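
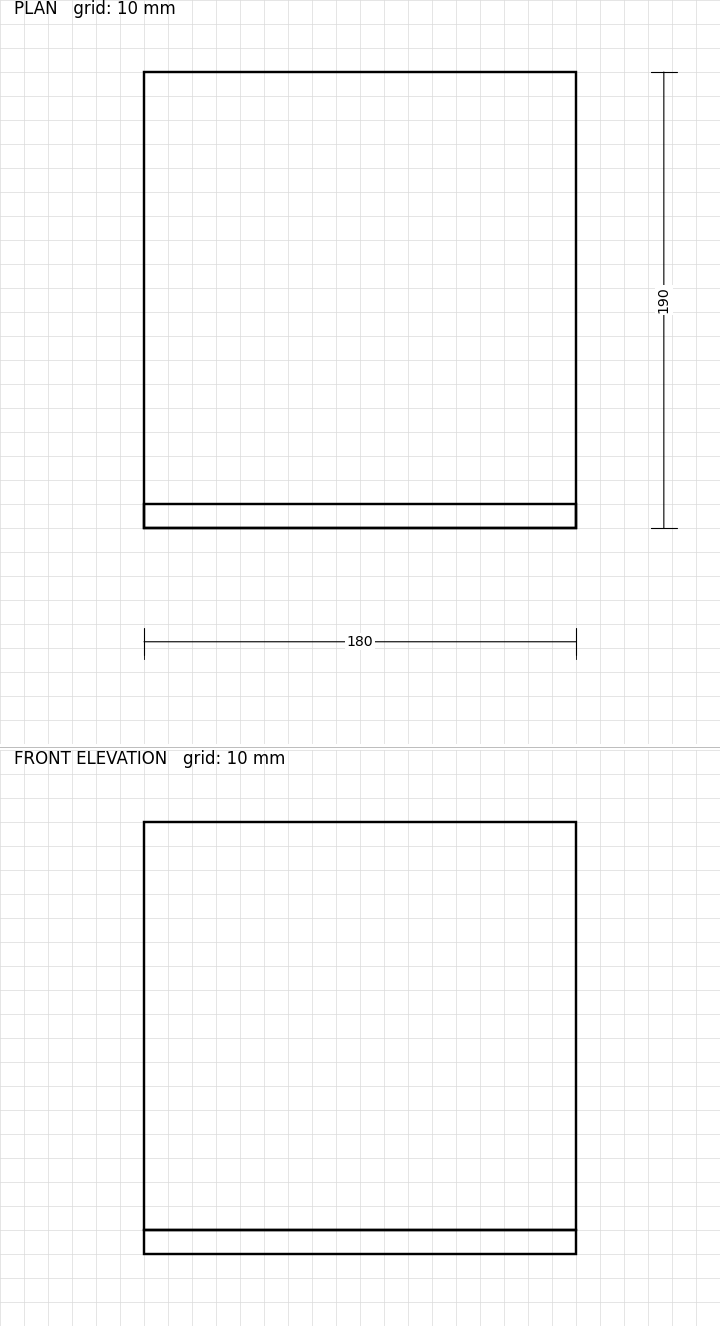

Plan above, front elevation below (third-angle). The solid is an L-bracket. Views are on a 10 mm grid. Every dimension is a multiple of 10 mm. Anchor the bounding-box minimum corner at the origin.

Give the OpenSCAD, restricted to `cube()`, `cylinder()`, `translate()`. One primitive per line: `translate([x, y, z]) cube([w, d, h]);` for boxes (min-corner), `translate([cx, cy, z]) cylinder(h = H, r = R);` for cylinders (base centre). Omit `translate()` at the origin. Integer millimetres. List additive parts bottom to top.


cube([180, 190, 10]);
translate([0, 0, 10]) cube([180, 10, 170]);


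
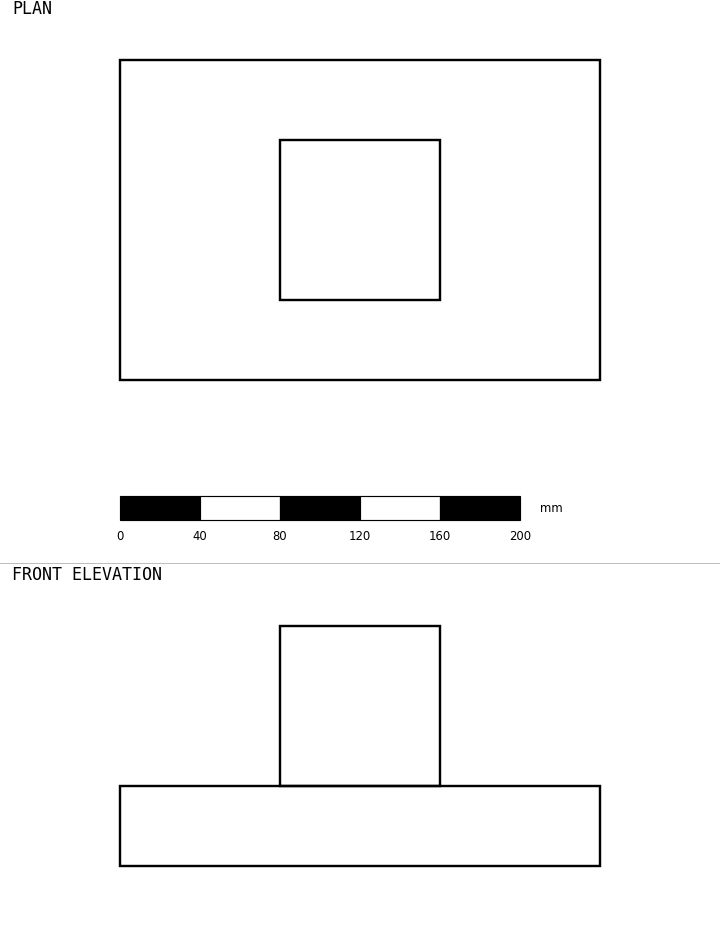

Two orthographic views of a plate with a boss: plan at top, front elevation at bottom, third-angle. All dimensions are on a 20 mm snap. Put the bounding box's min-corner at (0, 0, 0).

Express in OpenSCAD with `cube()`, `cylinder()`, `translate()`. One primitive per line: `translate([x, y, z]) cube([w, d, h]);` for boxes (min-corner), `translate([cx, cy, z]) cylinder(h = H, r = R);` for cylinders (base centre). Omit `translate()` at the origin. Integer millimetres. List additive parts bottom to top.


cube([240, 160, 40]);
translate([80, 40, 40]) cube([80, 80, 80]);


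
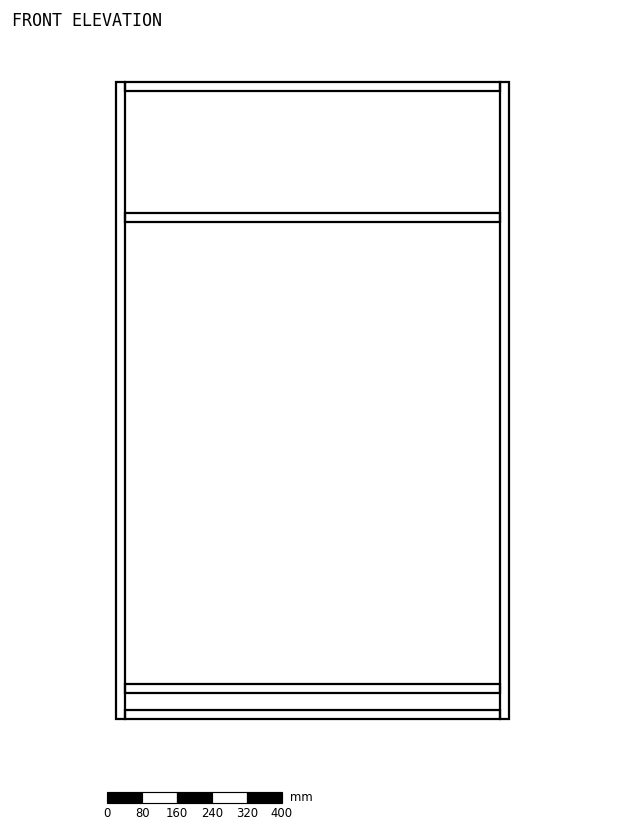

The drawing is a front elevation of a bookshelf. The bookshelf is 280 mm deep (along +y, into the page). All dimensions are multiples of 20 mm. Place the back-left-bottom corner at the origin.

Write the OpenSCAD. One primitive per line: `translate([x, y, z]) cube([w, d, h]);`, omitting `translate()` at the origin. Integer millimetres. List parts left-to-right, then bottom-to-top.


cube([20, 280, 1460]);
translate([20, 0, 0]) cube([860, 280, 20]);
translate([20, 0, 60]) cube([860, 280, 20]);
translate([20, 0, 1140]) cube([860, 280, 20]);
translate([20, 0, 1440]) cube([860, 280, 20]);
translate([880, 0, 0]) cube([20, 280, 1460]);


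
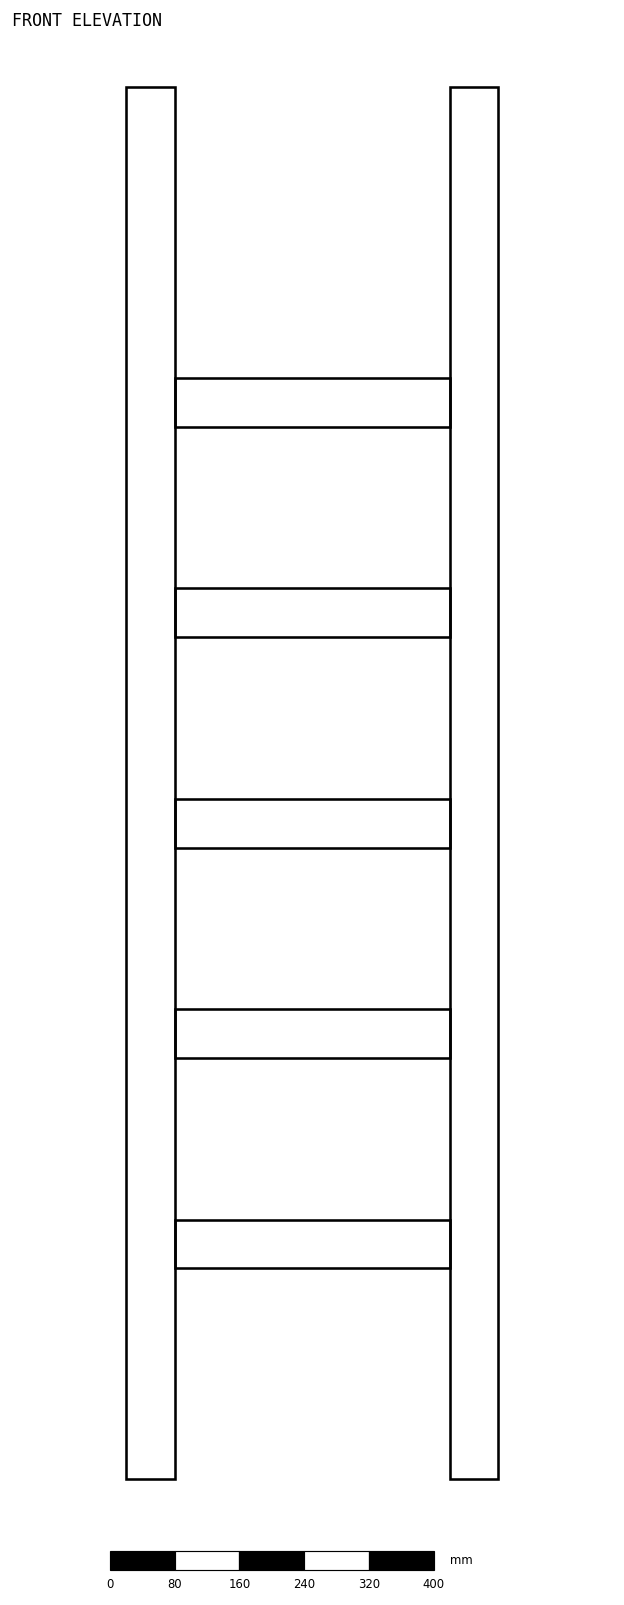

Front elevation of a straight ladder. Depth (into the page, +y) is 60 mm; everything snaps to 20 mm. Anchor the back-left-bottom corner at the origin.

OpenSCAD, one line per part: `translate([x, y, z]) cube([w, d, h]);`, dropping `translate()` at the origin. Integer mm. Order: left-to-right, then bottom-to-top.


cube([60, 60, 1720]);
translate([60, 0, 260]) cube([340, 60, 60]);
translate([60, 0, 520]) cube([340, 60, 60]);
translate([60, 0, 780]) cube([340, 60, 60]);
translate([60, 0, 1040]) cube([340, 60, 60]);
translate([60, 0, 1300]) cube([340, 60, 60]);
translate([400, 0, 0]) cube([60, 60, 1720]);


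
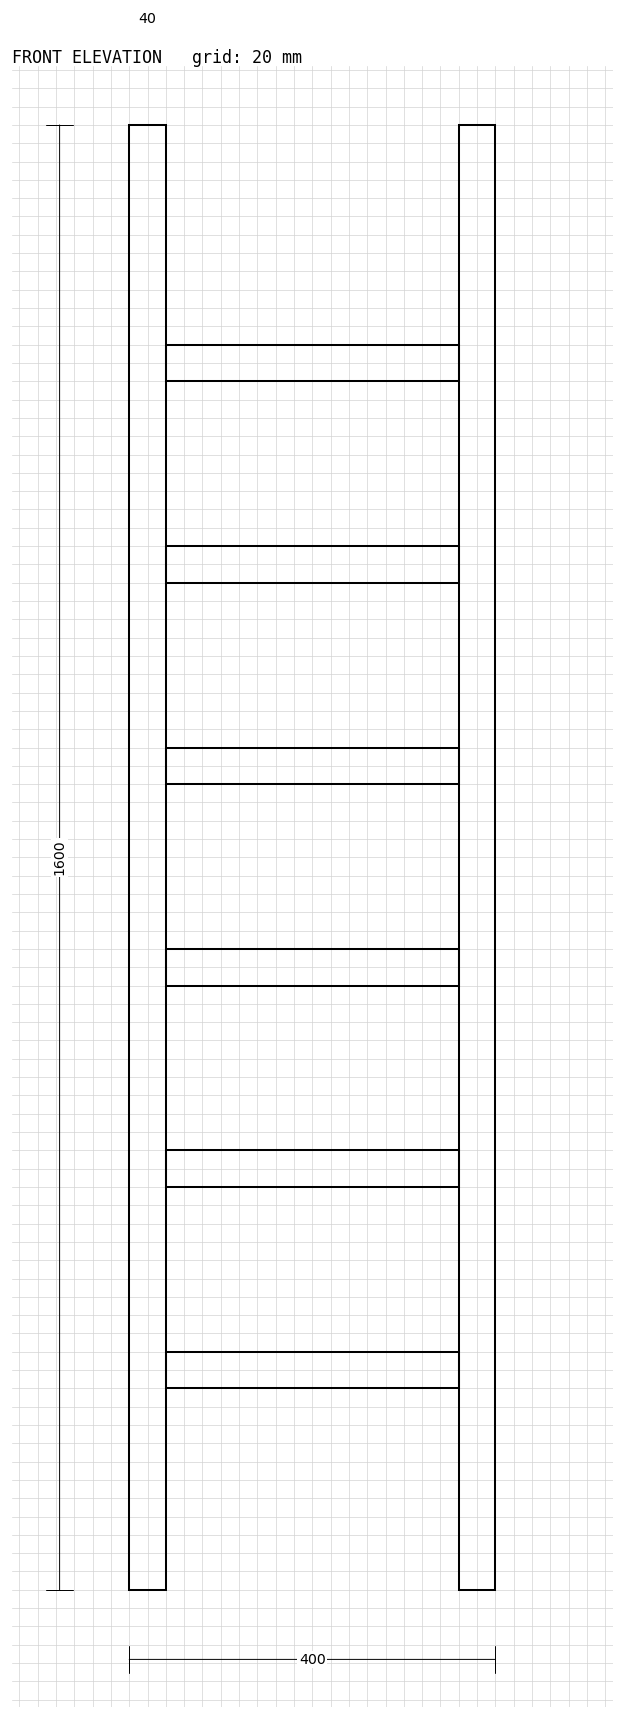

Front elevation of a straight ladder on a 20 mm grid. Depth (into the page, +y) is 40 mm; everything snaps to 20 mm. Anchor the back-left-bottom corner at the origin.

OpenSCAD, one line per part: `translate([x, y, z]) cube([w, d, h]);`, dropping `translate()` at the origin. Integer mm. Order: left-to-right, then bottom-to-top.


cube([40, 40, 1600]);
translate([40, 0, 220]) cube([320, 40, 40]);
translate([40, 0, 440]) cube([320, 40, 40]);
translate([40, 0, 660]) cube([320, 40, 40]);
translate([40, 0, 880]) cube([320, 40, 40]);
translate([40, 0, 1100]) cube([320, 40, 40]);
translate([40, 0, 1320]) cube([320, 40, 40]);
translate([360, 0, 0]) cube([40, 40, 1600]);


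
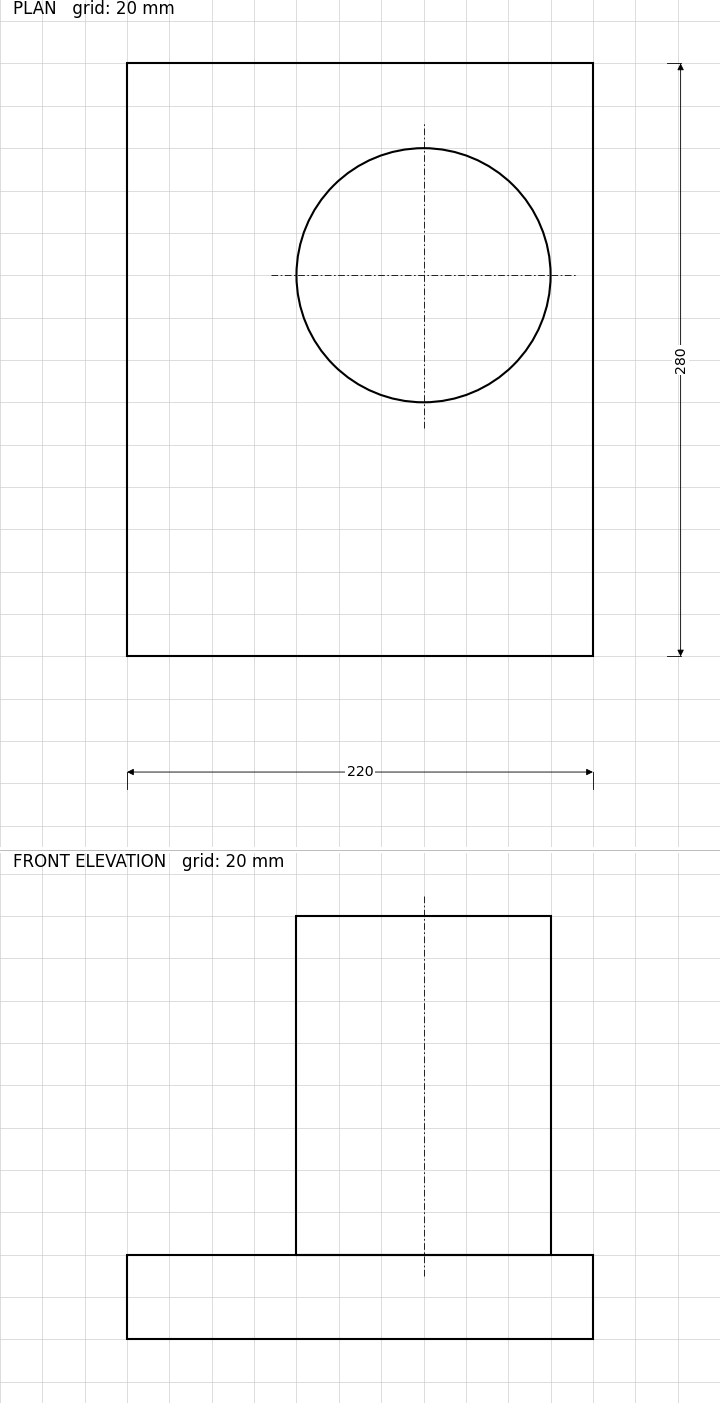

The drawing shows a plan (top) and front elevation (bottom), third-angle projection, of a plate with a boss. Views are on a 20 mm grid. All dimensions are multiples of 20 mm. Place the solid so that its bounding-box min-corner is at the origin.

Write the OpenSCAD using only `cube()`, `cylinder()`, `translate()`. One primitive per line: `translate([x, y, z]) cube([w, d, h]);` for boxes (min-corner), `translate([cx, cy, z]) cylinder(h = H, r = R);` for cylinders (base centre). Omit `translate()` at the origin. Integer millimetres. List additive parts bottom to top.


cube([220, 280, 40]);
translate([140, 180, 40]) cylinder(h = 160, r = 60);


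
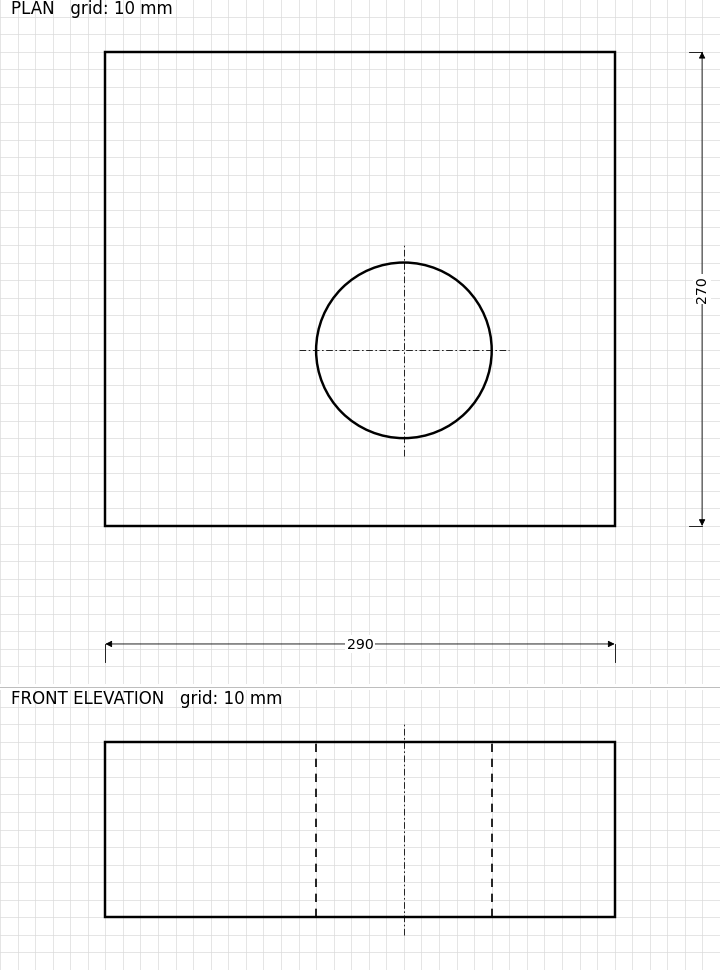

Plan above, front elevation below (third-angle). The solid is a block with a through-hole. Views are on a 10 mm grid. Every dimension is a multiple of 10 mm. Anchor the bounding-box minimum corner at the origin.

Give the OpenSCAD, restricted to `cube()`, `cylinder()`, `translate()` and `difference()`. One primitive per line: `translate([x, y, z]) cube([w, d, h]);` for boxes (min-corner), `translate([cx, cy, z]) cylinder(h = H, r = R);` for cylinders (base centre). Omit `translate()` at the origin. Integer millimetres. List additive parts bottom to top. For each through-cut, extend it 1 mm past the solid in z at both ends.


difference() {
  cube([290, 270, 100]);
  translate([170, 100, -1]) cylinder(h = 102, r = 50);
}


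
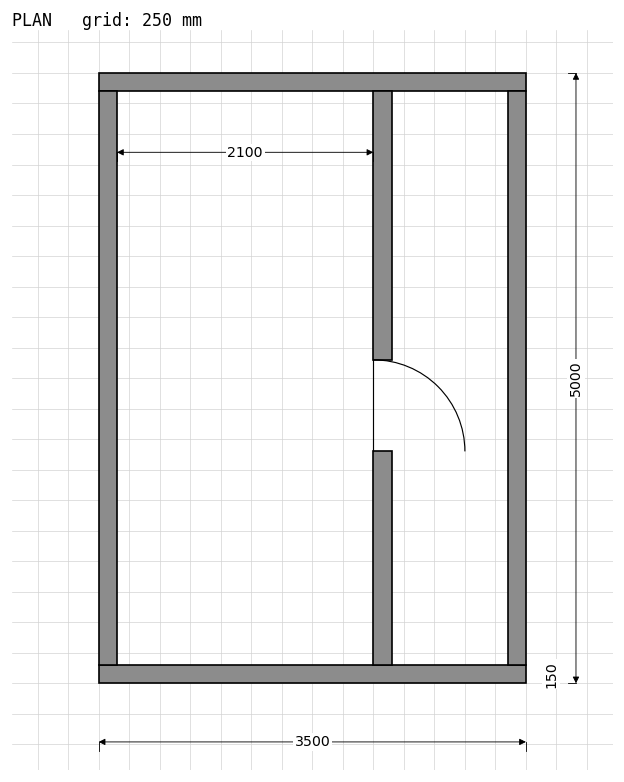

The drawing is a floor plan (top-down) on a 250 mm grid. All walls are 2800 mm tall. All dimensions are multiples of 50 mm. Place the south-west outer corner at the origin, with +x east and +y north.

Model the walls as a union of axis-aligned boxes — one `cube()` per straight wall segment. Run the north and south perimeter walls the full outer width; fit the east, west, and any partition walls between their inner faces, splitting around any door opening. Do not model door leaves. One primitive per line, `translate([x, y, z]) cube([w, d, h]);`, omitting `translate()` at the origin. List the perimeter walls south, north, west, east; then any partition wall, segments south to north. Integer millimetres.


cube([3500, 150, 2800]);
translate([0, 4850, 0]) cube([3500, 150, 2800]);
translate([0, 150, 0]) cube([150, 4700, 2800]);
translate([3350, 150, 0]) cube([150, 4700, 2800]);
translate([2250, 150, 0]) cube([150, 1750, 2800]);
translate([2250, 2650, 0]) cube([150, 2200, 2800]);


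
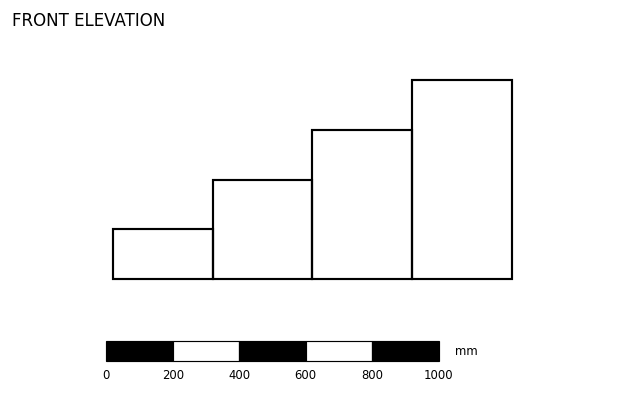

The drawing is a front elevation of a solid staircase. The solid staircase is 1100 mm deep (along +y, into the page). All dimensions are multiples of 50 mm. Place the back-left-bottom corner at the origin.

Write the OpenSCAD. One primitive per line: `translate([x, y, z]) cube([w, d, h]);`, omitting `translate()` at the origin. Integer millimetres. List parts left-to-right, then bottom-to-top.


cube([300, 1100, 150]);
translate([300, 0, 0]) cube([300, 1100, 300]);
translate([600, 0, 0]) cube([300, 1100, 450]);
translate([900, 0, 0]) cube([300, 1100, 600]);


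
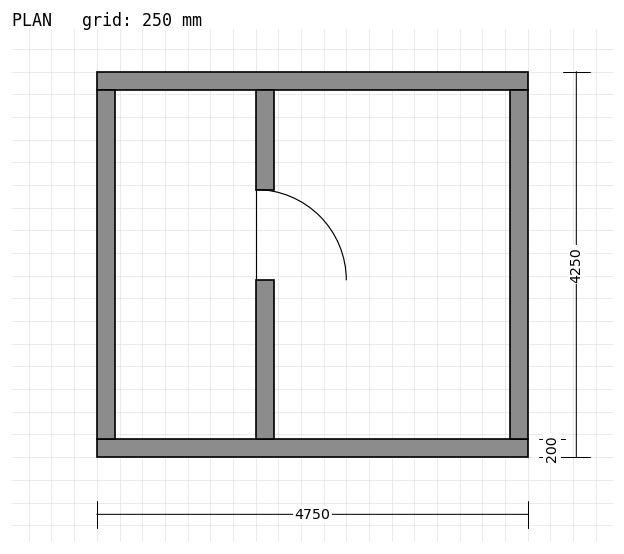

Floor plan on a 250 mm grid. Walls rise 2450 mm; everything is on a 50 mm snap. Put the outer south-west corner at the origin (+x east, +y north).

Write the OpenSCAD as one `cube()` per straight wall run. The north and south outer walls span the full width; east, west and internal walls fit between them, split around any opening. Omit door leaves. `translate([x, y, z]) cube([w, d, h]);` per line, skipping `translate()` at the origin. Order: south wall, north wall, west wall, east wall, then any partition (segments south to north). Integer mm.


cube([4750, 200, 2450]);
translate([0, 4050, 0]) cube([4750, 200, 2450]);
translate([0, 200, 0]) cube([200, 3850, 2450]);
translate([4550, 200, 0]) cube([200, 3850, 2450]);
translate([1750, 200, 0]) cube([200, 1750, 2450]);
translate([1750, 2950, 0]) cube([200, 1100, 2450]);


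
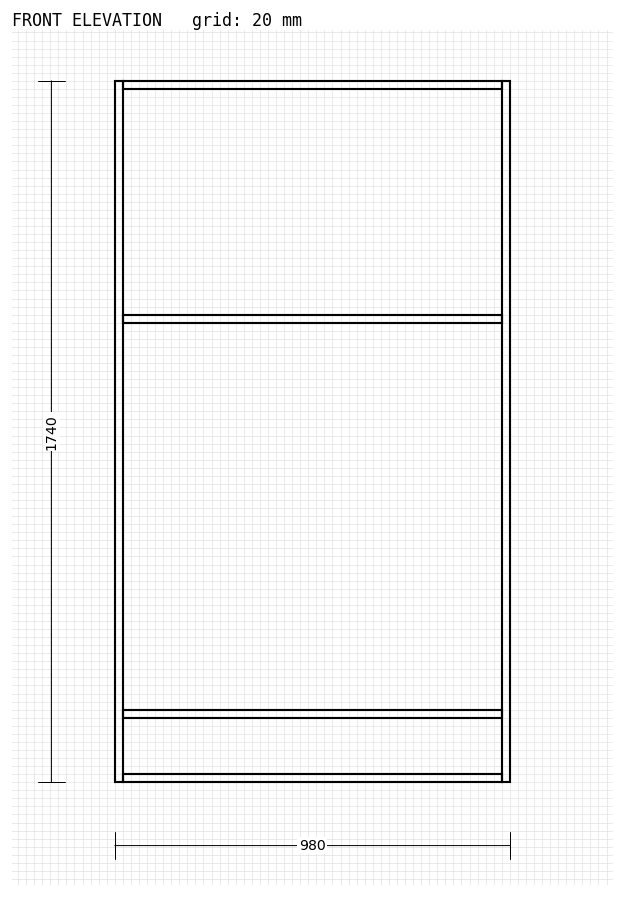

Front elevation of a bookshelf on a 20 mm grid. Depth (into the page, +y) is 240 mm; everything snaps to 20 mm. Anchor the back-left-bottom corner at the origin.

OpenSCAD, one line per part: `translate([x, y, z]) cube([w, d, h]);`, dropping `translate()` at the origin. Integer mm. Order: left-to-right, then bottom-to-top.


cube([20, 240, 1740]);
translate([20, 0, 0]) cube([940, 240, 20]);
translate([20, 0, 160]) cube([940, 240, 20]);
translate([20, 0, 1140]) cube([940, 240, 20]);
translate([20, 0, 1720]) cube([940, 240, 20]);
translate([960, 0, 0]) cube([20, 240, 1740]);


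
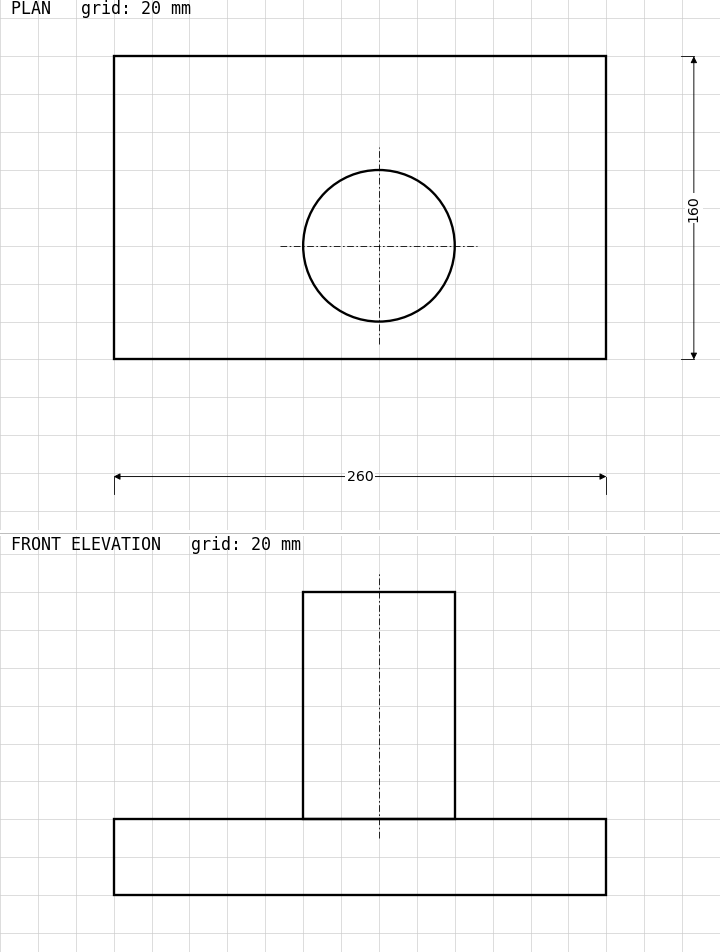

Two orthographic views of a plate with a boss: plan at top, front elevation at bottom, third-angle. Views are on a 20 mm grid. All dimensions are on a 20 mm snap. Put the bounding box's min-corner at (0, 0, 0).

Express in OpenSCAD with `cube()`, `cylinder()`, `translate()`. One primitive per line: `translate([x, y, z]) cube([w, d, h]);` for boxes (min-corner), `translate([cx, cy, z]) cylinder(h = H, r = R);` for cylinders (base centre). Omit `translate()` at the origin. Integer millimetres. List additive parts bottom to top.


cube([260, 160, 40]);
translate([140, 60, 40]) cylinder(h = 120, r = 40);


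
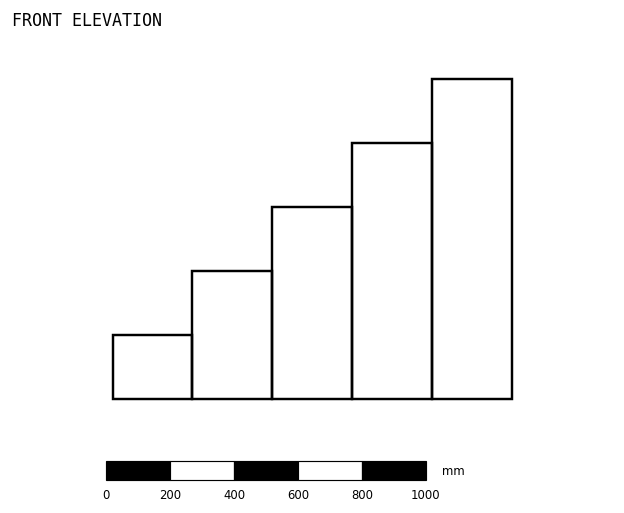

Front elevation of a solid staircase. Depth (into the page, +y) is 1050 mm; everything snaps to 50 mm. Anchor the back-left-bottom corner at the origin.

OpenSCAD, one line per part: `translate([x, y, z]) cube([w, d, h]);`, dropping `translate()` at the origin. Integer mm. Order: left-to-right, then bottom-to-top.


cube([250, 1050, 200]);
translate([250, 0, 0]) cube([250, 1050, 400]);
translate([500, 0, 0]) cube([250, 1050, 600]);
translate([750, 0, 0]) cube([250, 1050, 800]);
translate([1000, 0, 0]) cube([250, 1050, 1000]);


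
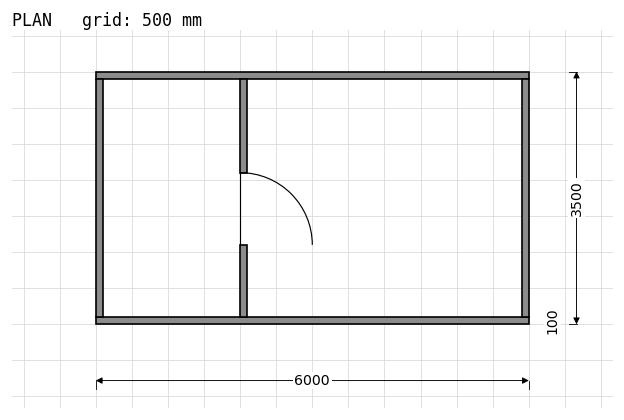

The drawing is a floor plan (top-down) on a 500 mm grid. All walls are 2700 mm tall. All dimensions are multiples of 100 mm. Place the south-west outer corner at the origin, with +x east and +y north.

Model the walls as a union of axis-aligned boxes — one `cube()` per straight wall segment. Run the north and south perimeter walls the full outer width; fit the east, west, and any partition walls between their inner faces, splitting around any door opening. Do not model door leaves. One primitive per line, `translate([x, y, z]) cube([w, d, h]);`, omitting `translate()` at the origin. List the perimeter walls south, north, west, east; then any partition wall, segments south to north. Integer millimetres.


cube([6000, 100, 2700]);
translate([0, 3400, 0]) cube([6000, 100, 2700]);
translate([0, 100, 0]) cube([100, 3300, 2700]);
translate([5900, 100, 0]) cube([100, 3300, 2700]);
translate([2000, 100, 0]) cube([100, 1000, 2700]);
translate([2000, 2100, 0]) cube([100, 1300, 2700]);


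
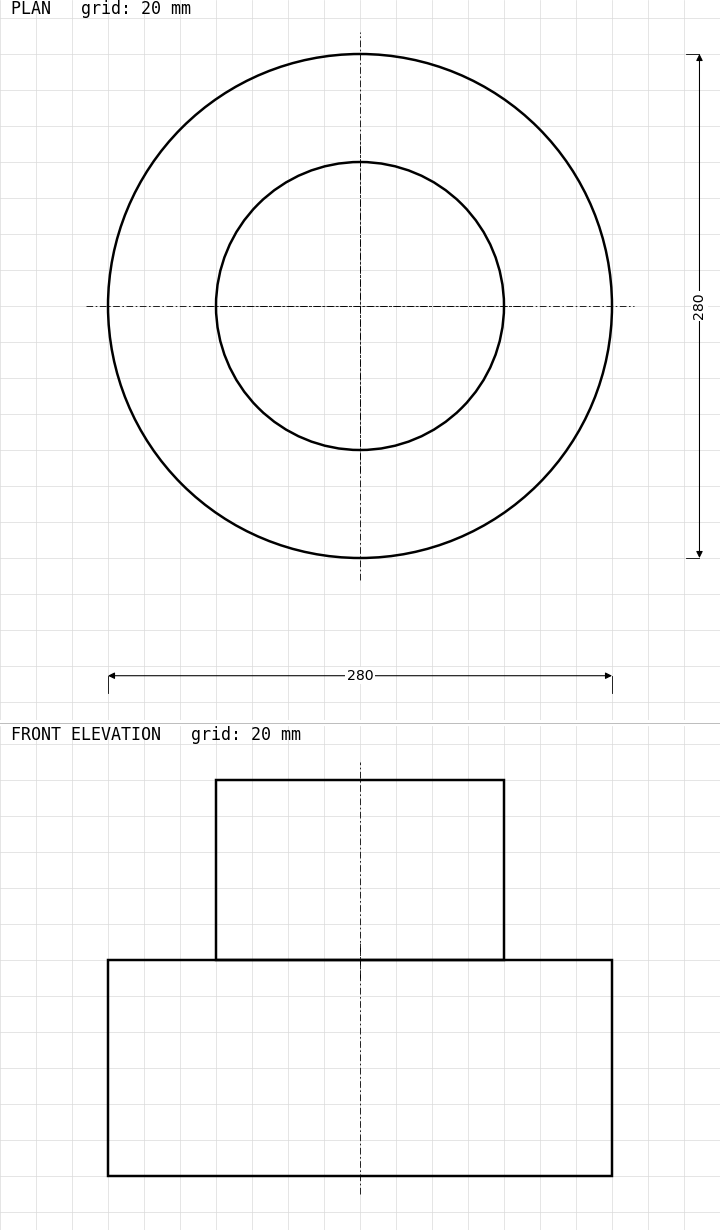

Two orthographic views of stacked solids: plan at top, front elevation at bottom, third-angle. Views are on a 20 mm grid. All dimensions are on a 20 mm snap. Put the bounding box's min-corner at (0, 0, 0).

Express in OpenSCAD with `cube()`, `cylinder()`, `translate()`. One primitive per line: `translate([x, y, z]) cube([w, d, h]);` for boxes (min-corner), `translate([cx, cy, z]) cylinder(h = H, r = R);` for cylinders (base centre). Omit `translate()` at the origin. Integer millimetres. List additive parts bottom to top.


translate([140, 140, 0]) cylinder(h = 120, r = 140);
translate([140, 140, 120]) cylinder(h = 100, r = 80);


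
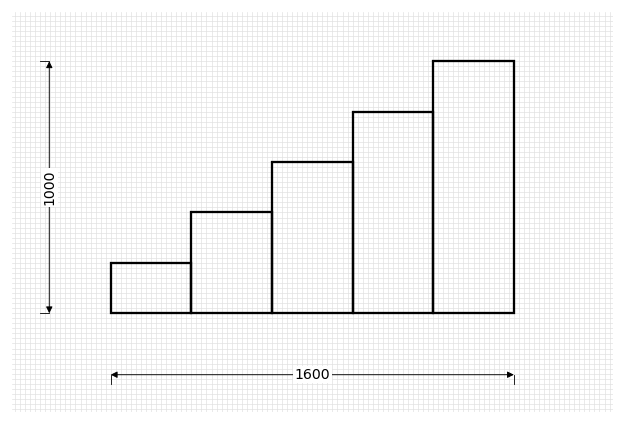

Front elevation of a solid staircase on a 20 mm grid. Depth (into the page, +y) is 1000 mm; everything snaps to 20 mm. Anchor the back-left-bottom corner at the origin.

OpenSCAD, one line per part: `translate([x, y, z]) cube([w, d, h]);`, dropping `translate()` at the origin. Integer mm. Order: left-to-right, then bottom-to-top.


cube([320, 1000, 200]);
translate([320, 0, 0]) cube([320, 1000, 400]);
translate([640, 0, 0]) cube([320, 1000, 600]);
translate([960, 0, 0]) cube([320, 1000, 800]);
translate([1280, 0, 0]) cube([320, 1000, 1000]);


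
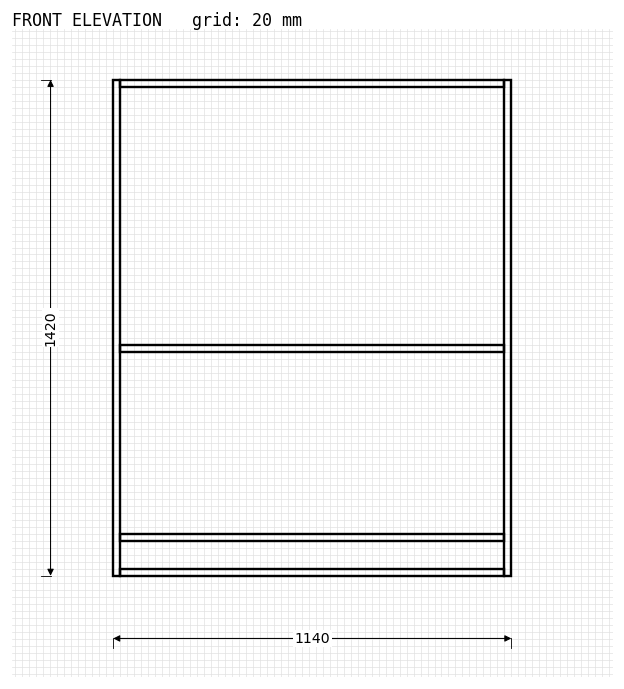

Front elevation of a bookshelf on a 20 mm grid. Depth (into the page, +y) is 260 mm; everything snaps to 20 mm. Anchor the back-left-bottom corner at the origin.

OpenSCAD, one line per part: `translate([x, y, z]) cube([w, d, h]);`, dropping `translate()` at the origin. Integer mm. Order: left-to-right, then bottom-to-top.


cube([20, 260, 1420]);
translate([20, 0, 0]) cube([1100, 260, 20]);
translate([20, 0, 100]) cube([1100, 260, 20]);
translate([20, 0, 640]) cube([1100, 260, 20]);
translate([20, 0, 1400]) cube([1100, 260, 20]);
translate([1120, 0, 0]) cube([20, 260, 1420]);


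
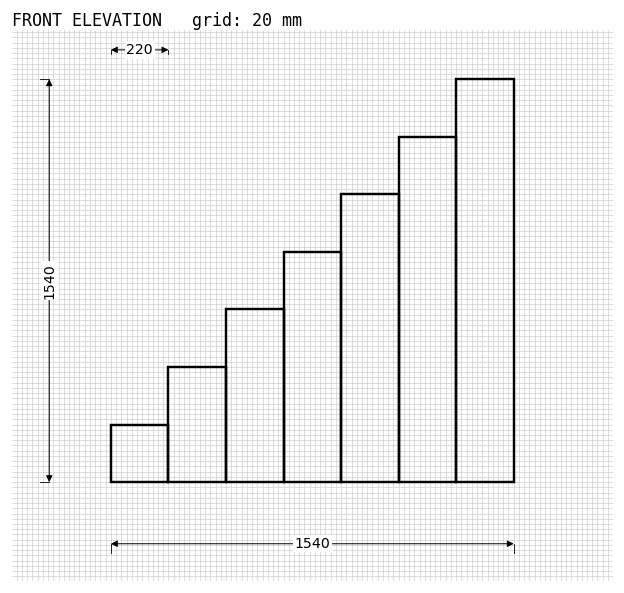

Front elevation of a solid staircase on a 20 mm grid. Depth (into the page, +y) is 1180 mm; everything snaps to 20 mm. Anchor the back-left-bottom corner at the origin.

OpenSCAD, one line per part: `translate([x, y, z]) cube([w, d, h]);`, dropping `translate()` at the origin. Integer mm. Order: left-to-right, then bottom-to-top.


cube([220, 1180, 220]);
translate([220, 0, 0]) cube([220, 1180, 440]);
translate([440, 0, 0]) cube([220, 1180, 660]);
translate([660, 0, 0]) cube([220, 1180, 880]);
translate([880, 0, 0]) cube([220, 1180, 1100]);
translate([1100, 0, 0]) cube([220, 1180, 1320]);
translate([1320, 0, 0]) cube([220, 1180, 1540]);


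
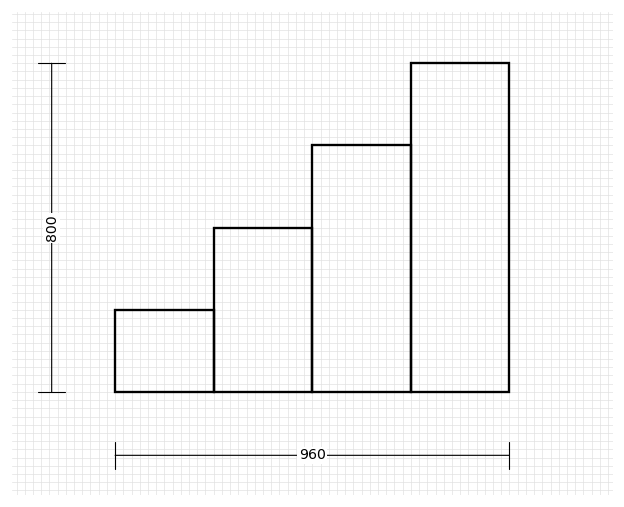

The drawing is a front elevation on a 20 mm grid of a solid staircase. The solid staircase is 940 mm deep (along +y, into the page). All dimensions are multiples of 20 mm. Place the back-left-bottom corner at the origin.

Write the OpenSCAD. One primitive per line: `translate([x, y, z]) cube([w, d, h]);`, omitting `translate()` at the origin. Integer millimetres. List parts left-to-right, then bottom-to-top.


cube([240, 940, 200]);
translate([240, 0, 0]) cube([240, 940, 400]);
translate([480, 0, 0]) cube([240, 940, 600]);
translate([720, 0, 0]) cube([240, 940, 800]);


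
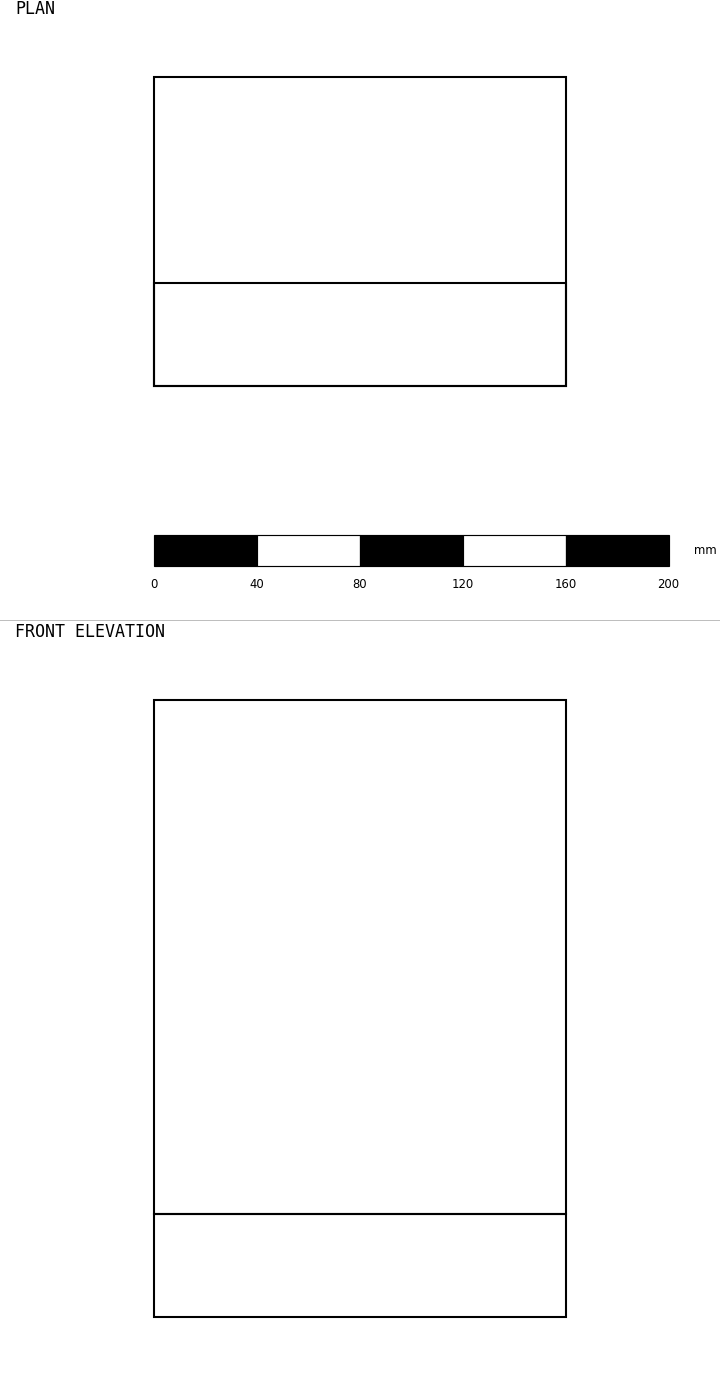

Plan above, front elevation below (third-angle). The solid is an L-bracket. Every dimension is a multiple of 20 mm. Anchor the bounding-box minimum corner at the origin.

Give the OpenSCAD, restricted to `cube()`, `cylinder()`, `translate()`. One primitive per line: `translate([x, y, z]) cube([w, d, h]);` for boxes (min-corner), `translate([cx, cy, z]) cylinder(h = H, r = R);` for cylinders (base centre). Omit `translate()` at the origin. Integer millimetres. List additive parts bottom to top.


cube([160, 120, 40]);
translate([0, 0, 40]) cube([160, 40, 200]);


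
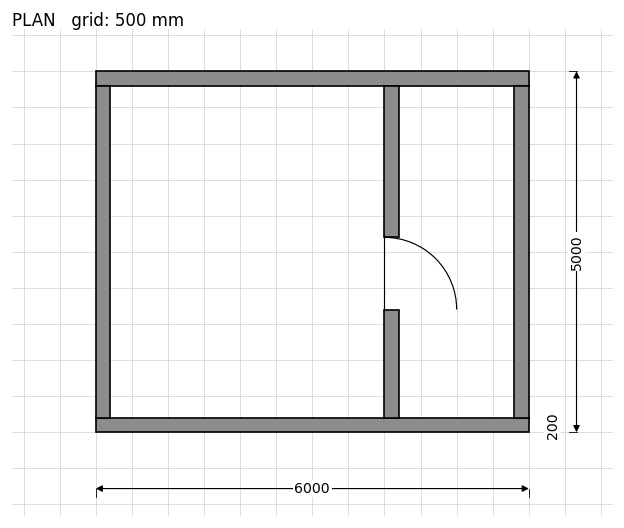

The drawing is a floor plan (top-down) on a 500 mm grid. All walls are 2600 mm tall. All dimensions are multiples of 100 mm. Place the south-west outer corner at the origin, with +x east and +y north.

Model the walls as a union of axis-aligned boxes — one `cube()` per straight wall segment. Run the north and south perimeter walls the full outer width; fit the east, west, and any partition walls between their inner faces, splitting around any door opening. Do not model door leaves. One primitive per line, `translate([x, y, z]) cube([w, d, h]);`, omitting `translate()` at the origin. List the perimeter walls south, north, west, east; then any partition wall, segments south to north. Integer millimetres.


cube([6000, 200, 2600]);
translate([0, 4800, 0]) cube([6000, 200, 2600]);
translate([0, 200, 0]) cube([200, 4600, 2600]);
translate([5800, 200, 0]) cube([200, 4600, 2600]);
translate([4000, 200, 0]) cube([200, 1500, 2600]);
translate([4000, 2700, 0]) cube([200, 2100, 2600]);


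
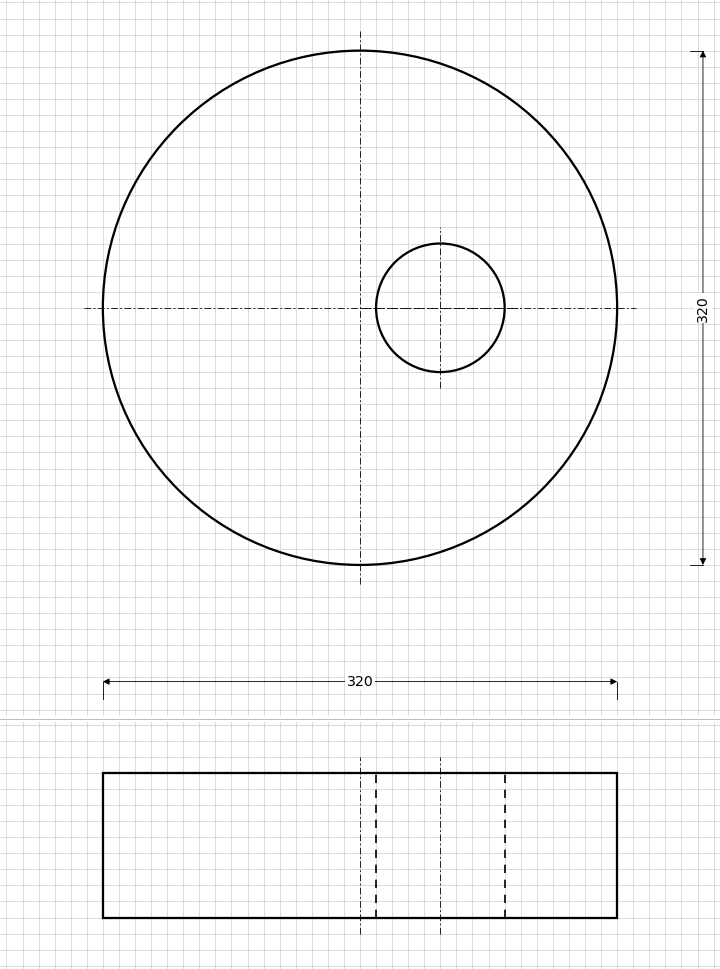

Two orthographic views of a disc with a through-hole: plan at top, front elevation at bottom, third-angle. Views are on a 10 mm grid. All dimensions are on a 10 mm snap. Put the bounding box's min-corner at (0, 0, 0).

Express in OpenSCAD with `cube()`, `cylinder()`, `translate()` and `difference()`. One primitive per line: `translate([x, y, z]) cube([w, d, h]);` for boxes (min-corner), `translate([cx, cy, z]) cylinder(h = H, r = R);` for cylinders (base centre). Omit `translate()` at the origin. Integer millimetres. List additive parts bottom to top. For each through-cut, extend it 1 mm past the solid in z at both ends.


difference() {
  translate([160, 160, 0]) cylinder(h = 90, r = 160);
  translate([210, 160, -1]) cylinder(h = 92, r = 40);
}


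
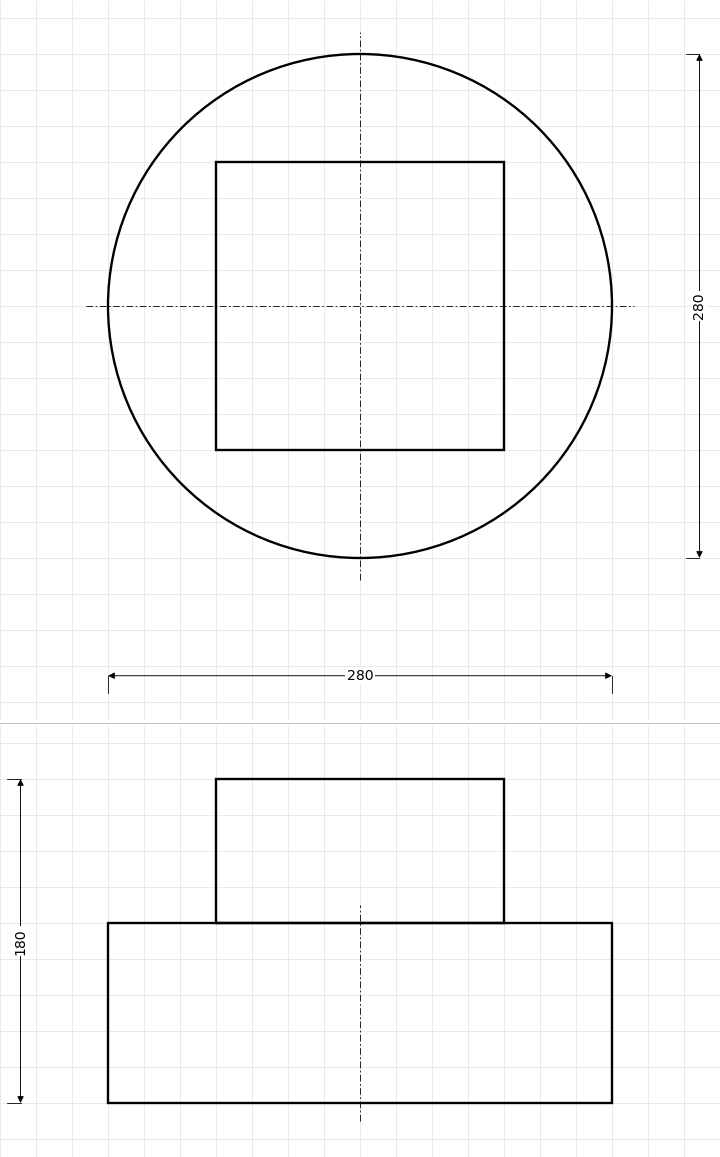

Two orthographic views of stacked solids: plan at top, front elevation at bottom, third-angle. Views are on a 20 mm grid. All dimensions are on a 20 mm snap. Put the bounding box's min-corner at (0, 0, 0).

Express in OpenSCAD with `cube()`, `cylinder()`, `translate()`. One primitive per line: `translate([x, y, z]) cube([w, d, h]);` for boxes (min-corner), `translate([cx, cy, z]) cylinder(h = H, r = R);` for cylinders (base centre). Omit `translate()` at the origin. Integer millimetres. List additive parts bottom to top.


translate([140, 140, 0]) cylinder(h = 100, r = 140);
translate([60, 60, 100]) cube([160, 160, 80]);


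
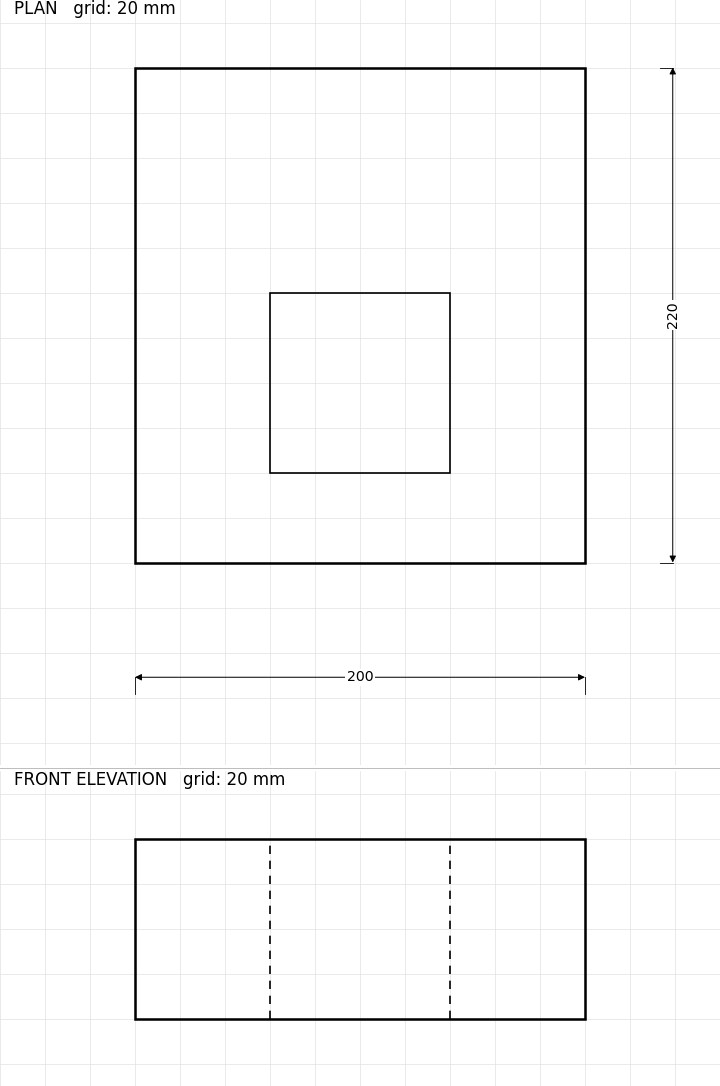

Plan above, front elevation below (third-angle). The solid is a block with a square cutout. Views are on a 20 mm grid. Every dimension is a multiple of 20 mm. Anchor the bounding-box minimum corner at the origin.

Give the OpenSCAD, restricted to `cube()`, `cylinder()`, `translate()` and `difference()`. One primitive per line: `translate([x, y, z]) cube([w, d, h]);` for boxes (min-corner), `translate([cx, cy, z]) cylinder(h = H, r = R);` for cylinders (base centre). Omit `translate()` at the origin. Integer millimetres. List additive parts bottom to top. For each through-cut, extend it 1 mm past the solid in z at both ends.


difference() {
  cube([200, 220, 80]);
  translate([60, 40, -1]) cube([80, 80, 82]);
}


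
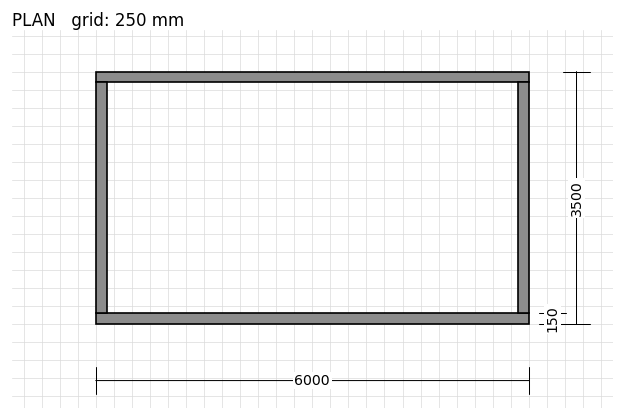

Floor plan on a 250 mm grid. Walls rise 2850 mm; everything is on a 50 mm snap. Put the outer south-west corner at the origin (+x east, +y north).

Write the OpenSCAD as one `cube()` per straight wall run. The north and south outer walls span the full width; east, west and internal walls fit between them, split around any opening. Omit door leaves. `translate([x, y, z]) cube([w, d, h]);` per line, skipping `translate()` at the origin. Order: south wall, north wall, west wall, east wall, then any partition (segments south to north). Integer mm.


cube([6000, 150, 2850]);
translate([0, 3350, 0]) cube([6000, 150, 2850]);
translate([0, 150, 0]) cube([150, 3200, 2850]);
translate([5850, 150, 0]) cube([150, 3200, 2850]);


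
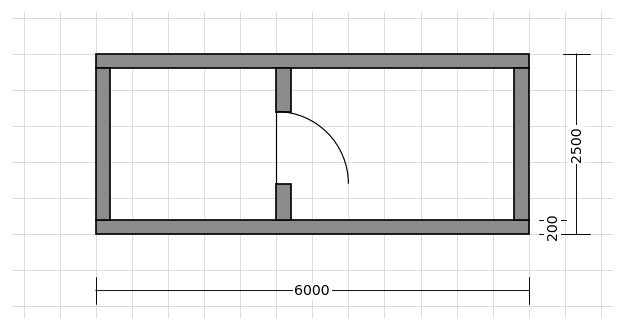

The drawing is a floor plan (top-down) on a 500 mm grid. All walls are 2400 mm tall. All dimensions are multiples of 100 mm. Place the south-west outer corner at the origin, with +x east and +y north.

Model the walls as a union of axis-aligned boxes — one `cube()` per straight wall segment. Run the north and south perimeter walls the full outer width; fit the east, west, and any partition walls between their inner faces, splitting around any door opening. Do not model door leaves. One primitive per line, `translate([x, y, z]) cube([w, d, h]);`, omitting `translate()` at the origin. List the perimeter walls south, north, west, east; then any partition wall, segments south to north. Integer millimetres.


cube([6000, 200, 2400]);
translate([0, 2300, 0]) cube([6000, 200, 2400]);
translate([0, 200, 0]) cube([200, 2100, 2400]);
translate([5800, 200, 0]) cube([200, 2100, 2400]);
translate([2500, 200, 0]) cube([200, 500, 2400]);
translate([2500, 1700, 0]) cube([200, 600, 2400]);


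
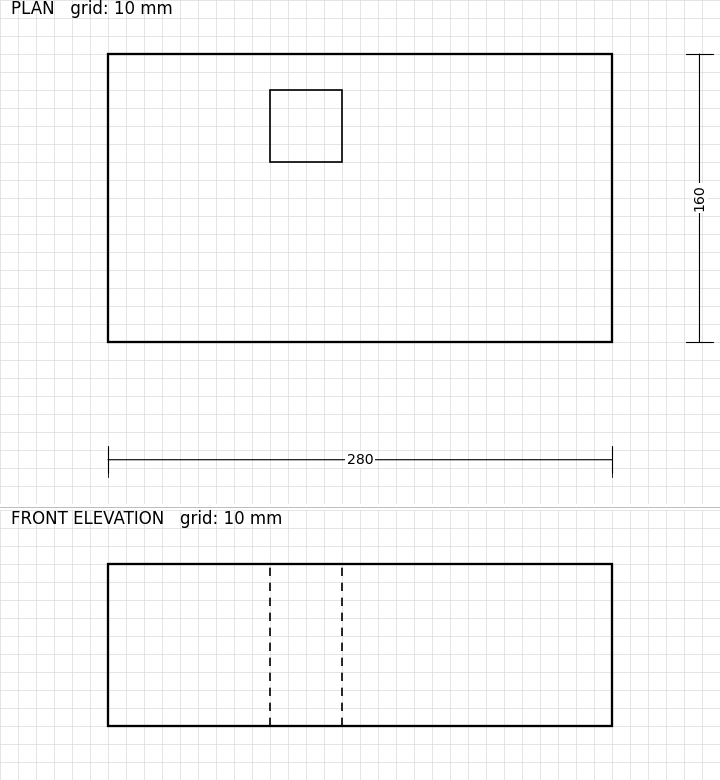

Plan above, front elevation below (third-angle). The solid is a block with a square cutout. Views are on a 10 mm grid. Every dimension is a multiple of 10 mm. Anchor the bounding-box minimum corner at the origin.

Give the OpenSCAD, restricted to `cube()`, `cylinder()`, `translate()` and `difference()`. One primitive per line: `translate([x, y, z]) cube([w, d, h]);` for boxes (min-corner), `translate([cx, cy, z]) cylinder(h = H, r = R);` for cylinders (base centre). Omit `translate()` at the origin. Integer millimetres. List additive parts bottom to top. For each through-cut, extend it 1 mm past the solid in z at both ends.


difference() {
  cube([280, 160, 90]);
  translate([90, 100, -1]) cube([40, 40, 92]);
}


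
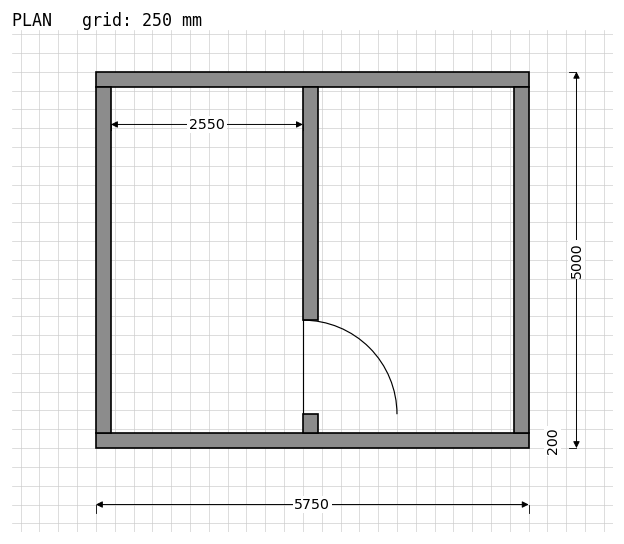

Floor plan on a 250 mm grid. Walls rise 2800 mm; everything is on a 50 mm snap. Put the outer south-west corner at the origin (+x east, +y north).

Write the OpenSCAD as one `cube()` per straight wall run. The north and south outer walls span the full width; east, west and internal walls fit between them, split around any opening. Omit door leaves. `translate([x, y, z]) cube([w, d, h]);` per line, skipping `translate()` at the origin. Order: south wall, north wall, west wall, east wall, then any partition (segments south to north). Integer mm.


cube([5750, 200, 2800]);
translate([0, 4800, 0]) cube([5750, 200, 2800]);
translate([0, 200, 0]) cube([200, 4600, 2800]);
translate([5550, 200, 0]) cube([200, 4600, 2800]);
translate([2750, 200, 0]) cube([200, 250, 2800]);
translate([2750, 1700, 0]) cube([200, 3100, 2800]);


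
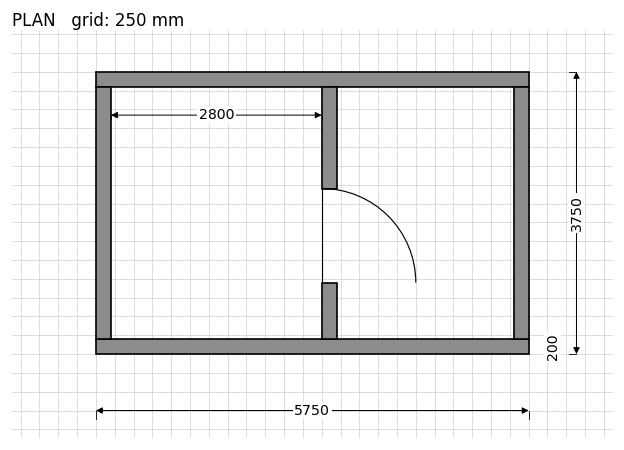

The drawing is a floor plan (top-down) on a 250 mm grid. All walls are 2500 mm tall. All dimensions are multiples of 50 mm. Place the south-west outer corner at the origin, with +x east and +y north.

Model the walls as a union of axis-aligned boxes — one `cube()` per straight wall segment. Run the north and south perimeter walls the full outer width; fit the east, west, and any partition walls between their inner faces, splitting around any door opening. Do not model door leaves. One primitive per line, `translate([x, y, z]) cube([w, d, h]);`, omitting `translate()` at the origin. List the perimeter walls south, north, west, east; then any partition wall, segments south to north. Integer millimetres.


cube([5750, 200, 2500]);
translate([0, 3550, 0]) cube([5750, 200, 2500]);
translate([0, 200, 0]) cube([200, 3350, 2500]);
translate([5550, 200, 0]) cube([200, 3350, 2500]);
translate([3000, 200, 0]) cube([200, 750, 2500]);
translate([3000, 2200, 0]) cube([200, 1350, 2500]);


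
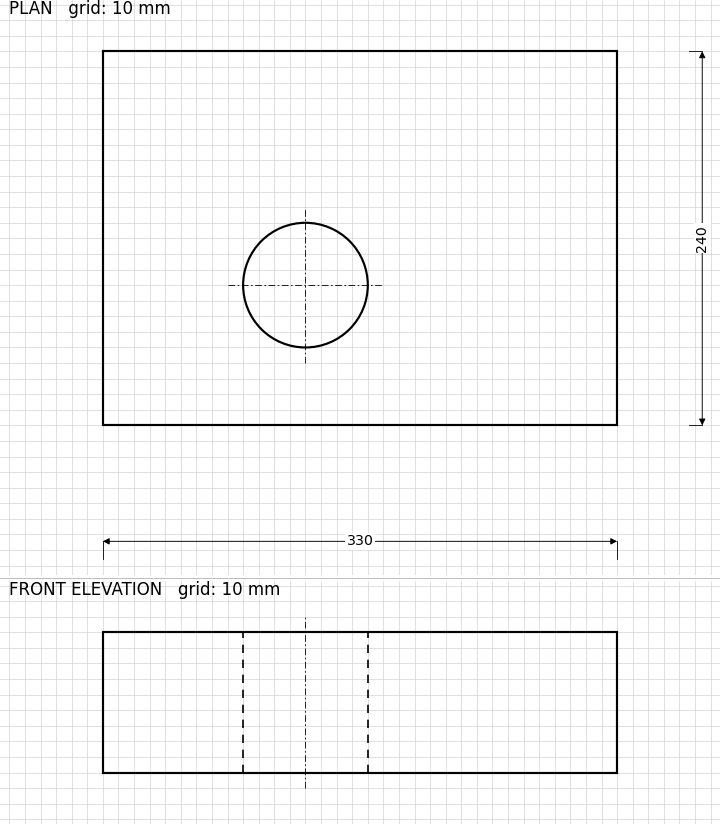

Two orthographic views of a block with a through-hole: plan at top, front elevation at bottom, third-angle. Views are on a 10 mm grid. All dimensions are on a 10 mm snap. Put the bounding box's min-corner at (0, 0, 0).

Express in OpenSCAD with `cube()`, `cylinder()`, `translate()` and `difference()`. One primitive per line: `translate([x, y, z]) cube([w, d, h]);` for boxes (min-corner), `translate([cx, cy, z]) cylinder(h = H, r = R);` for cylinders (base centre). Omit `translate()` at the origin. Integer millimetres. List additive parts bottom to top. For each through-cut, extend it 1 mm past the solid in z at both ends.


difference() {
  cube([330, 240, 90]);
  translate([130, 90, -1]) cylinder(h = 92, r = 40);
}


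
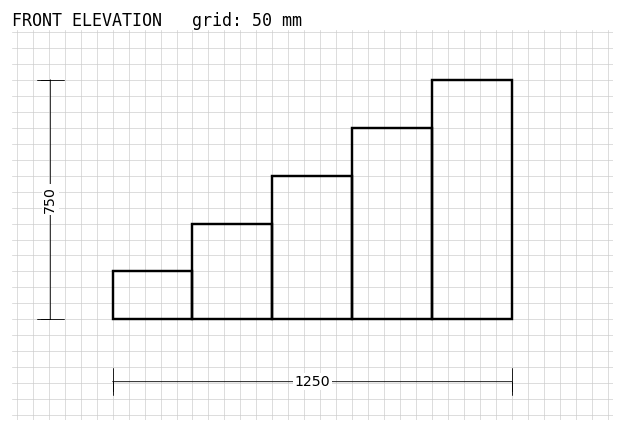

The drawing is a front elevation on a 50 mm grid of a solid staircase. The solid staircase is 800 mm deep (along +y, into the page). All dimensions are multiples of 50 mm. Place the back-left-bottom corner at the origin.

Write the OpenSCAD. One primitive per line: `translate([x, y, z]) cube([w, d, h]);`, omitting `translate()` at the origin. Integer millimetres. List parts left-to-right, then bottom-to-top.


cube([250, 800, 150]);
translate([250, 0, 0]) cube([250, 800, 300]);
translate([500, 0, 0]) cube([250, 800, 450]);
translate([750, 0, 0]) cube([250, 800, 600]);
translate([1000, 0, 0]) cube([250, 800, 750]);


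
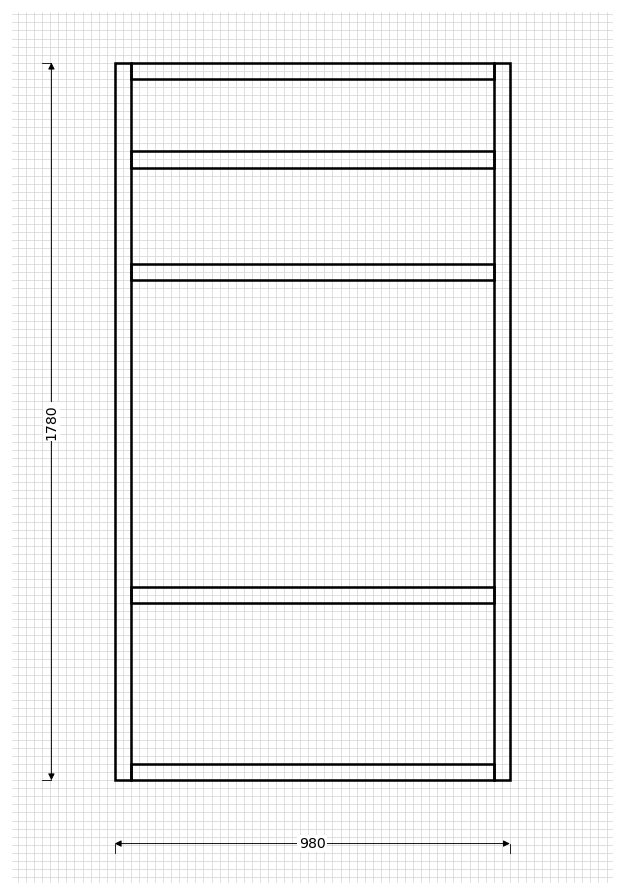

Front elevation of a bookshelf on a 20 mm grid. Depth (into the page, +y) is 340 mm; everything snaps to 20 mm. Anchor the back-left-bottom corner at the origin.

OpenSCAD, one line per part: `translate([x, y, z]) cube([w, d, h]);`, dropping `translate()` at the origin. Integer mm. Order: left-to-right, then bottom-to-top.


cube([40, 340, 1780]);
translate([40, 0, 0]) cube([900, 340, 40]);
translate([40, 0, 440]) cube([900, 340, 40]);
translate([40, 0, 1240]) cube([900, 340, 40]);
translate([40, 0, 1520]) cube([900, 340, 40]);
translate([40, 0, 1740]) cube([900, 340, 40]);
translate([940, 0, 0]) cube([40, 340, 1780]);


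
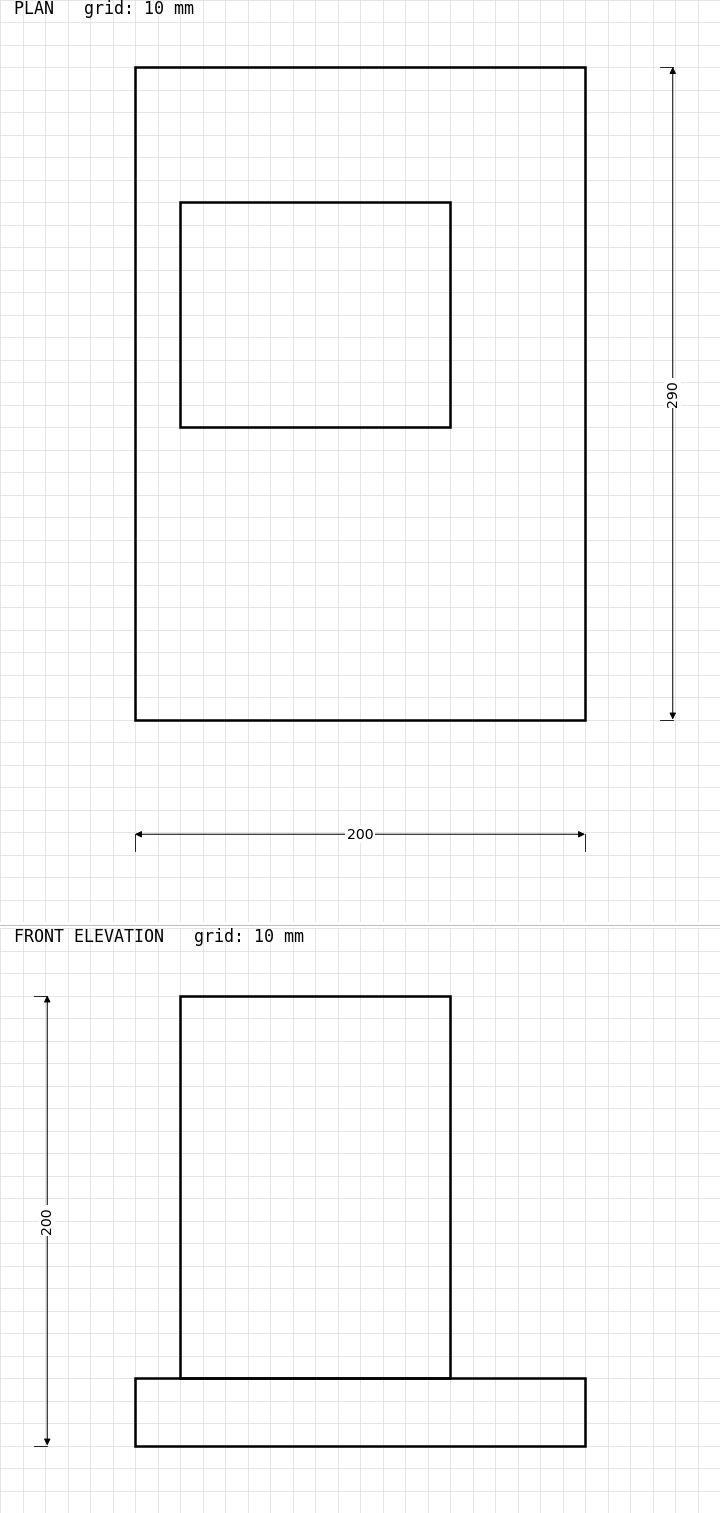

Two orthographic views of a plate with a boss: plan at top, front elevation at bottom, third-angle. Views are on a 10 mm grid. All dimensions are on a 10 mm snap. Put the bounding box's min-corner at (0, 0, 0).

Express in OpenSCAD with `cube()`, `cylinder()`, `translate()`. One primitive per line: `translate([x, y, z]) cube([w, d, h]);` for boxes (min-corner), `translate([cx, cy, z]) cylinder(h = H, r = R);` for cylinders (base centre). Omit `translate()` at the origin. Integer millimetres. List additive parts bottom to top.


cube([200, 290, 30]);
translate([20, 130, 30]) cube([120, 100, 170]);


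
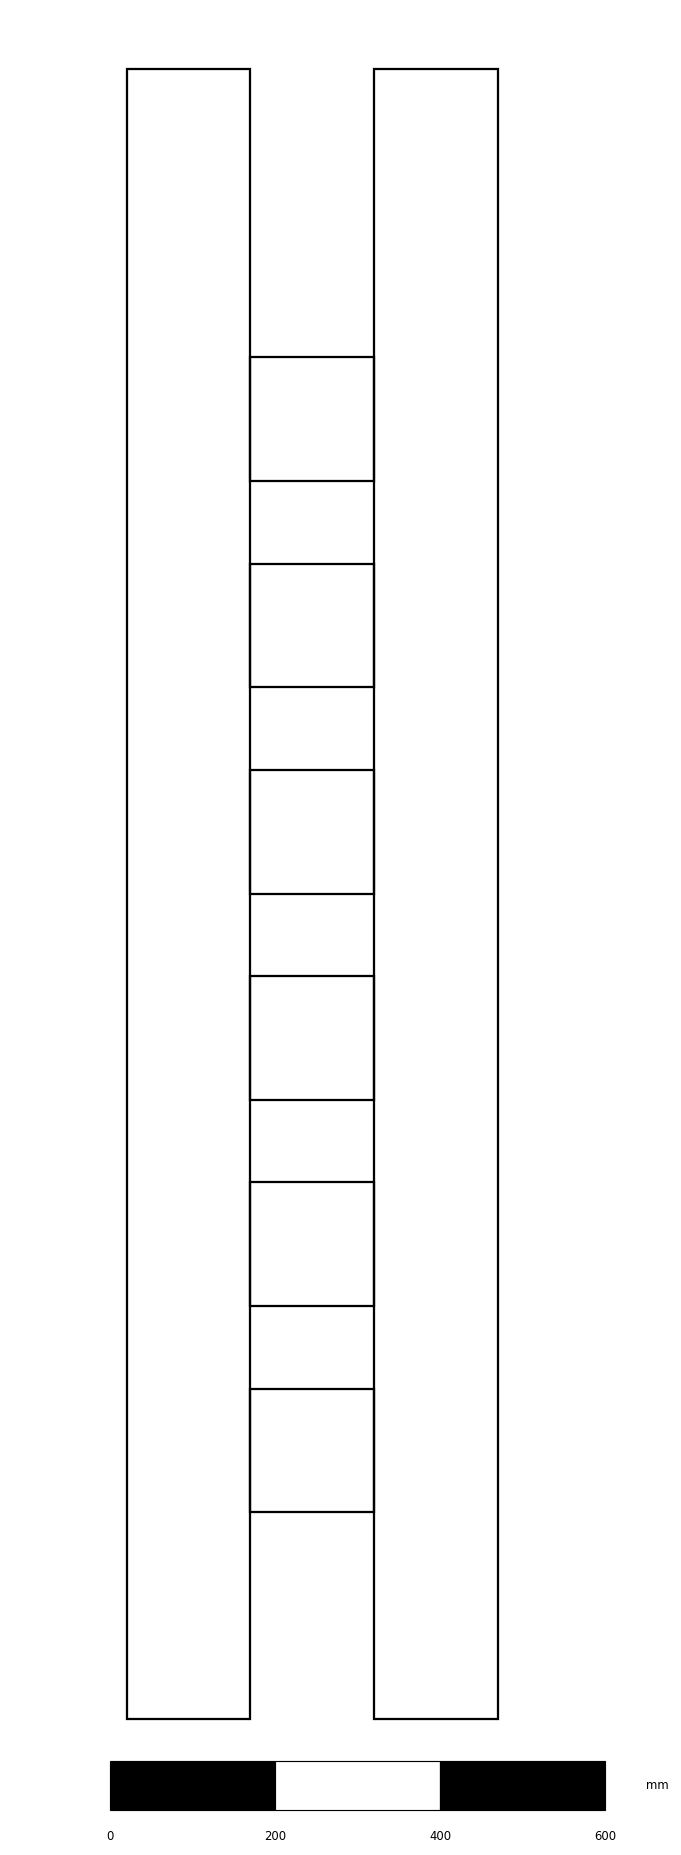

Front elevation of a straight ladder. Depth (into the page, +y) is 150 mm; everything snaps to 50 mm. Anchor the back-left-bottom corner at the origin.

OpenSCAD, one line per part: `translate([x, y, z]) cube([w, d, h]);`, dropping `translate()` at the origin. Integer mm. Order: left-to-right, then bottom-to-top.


cube([150, 150, 2000]);
translate([150, 0, 250]) cube([150, 150, 150]);
translate([150, 0, 500]) cube([150, 150, 150]);
translate([150, 0, 750]) cube([150, 150, 150]);
translate([150, 0, 1000]) cube([150, 150, 150]);
translate([150, 0, 1250]) cube([150, 150, 150]);
translate([150, 0, 1500]) cube([150, 150, 150]);
translate([300, 0, 0]) cube([150, 150, 2000]);


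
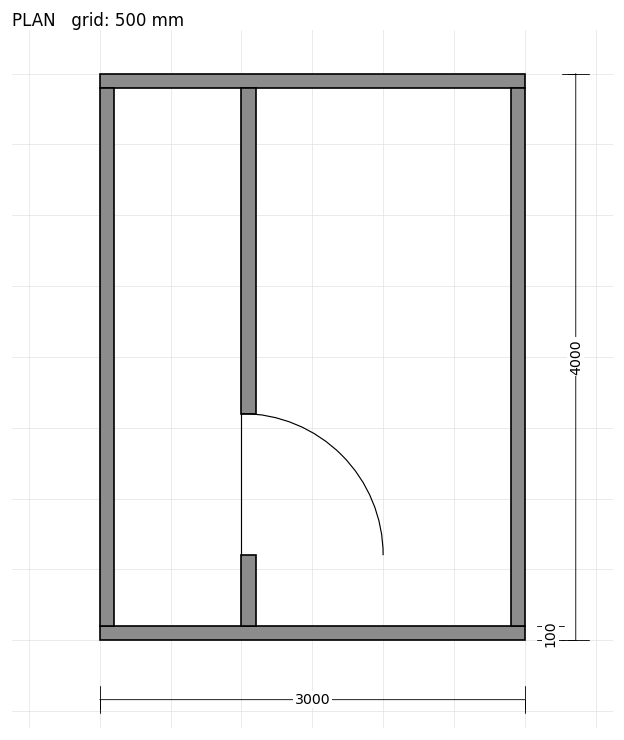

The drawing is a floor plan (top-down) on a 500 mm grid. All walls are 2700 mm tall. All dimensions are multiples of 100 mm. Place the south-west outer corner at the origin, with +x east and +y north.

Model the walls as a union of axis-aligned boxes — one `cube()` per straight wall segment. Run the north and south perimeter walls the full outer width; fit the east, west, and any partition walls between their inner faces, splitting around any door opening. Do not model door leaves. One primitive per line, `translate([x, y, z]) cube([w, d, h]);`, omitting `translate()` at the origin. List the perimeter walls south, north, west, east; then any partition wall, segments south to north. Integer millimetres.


cube([3000, 100, 2700]);
translate([0, 3900, 0]) cube([3000, 100, 2700]);
translate([0, 100, 0]) cube([100, 3800, 2700]);
translate([2900, 100, 0]) cube([100, 3800, 2700]);
translate([1000, 100, 0]) cube([100, 500, 2700]);
translate([1000, 1600, 0]) cube([100, 2300, 2700]);


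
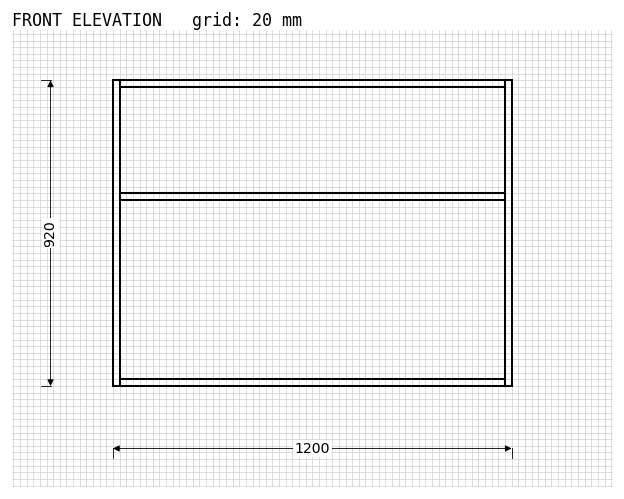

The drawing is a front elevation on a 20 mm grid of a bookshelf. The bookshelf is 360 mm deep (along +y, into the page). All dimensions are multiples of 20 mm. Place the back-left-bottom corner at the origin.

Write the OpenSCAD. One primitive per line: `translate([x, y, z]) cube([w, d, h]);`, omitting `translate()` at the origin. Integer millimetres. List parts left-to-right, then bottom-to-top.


cube([20, 360, 920]);
translate([20, 0, 0]) cube([1160, 360, 20]);
translate([20, 0, 560]) cube([1160, 360, 20]);
translate([20, 0, 900]) cube([1160, 360, 20]);
translate([1180, 0, 0]) cube([20, 360, 920]);


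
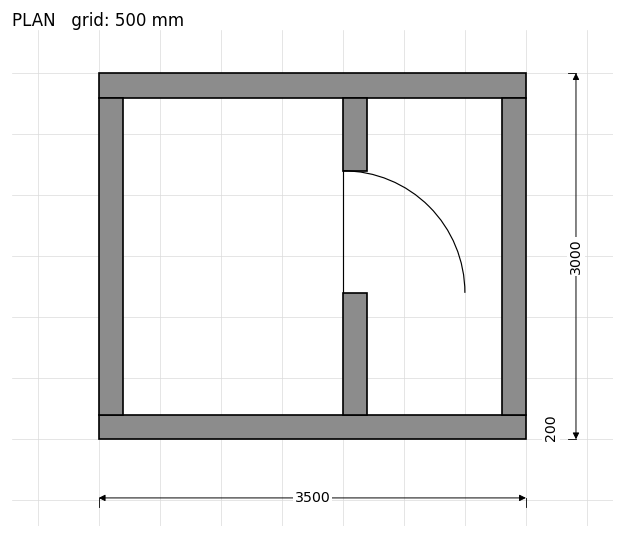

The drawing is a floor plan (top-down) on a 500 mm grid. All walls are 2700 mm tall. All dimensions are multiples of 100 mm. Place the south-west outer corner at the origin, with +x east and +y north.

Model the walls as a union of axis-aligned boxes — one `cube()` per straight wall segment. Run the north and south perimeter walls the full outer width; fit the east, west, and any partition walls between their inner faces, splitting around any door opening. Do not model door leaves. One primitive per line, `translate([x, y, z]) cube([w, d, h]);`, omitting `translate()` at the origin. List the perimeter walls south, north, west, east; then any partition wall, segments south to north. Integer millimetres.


cube([3500, 200, 2700]);
translate([0, 2800, 0]) cube([3500, 200, 2700]);
translate([0, 200, 0]) cube([200, 2600, 2700]);
translate([3300, 200, 0]) cube([200, 2600, 2700]);
translate([2000, 200, 0]) cube([200, 1000, 2700]);
translate([2000, 2200, 0]) cube([200, 600, 2700]);
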